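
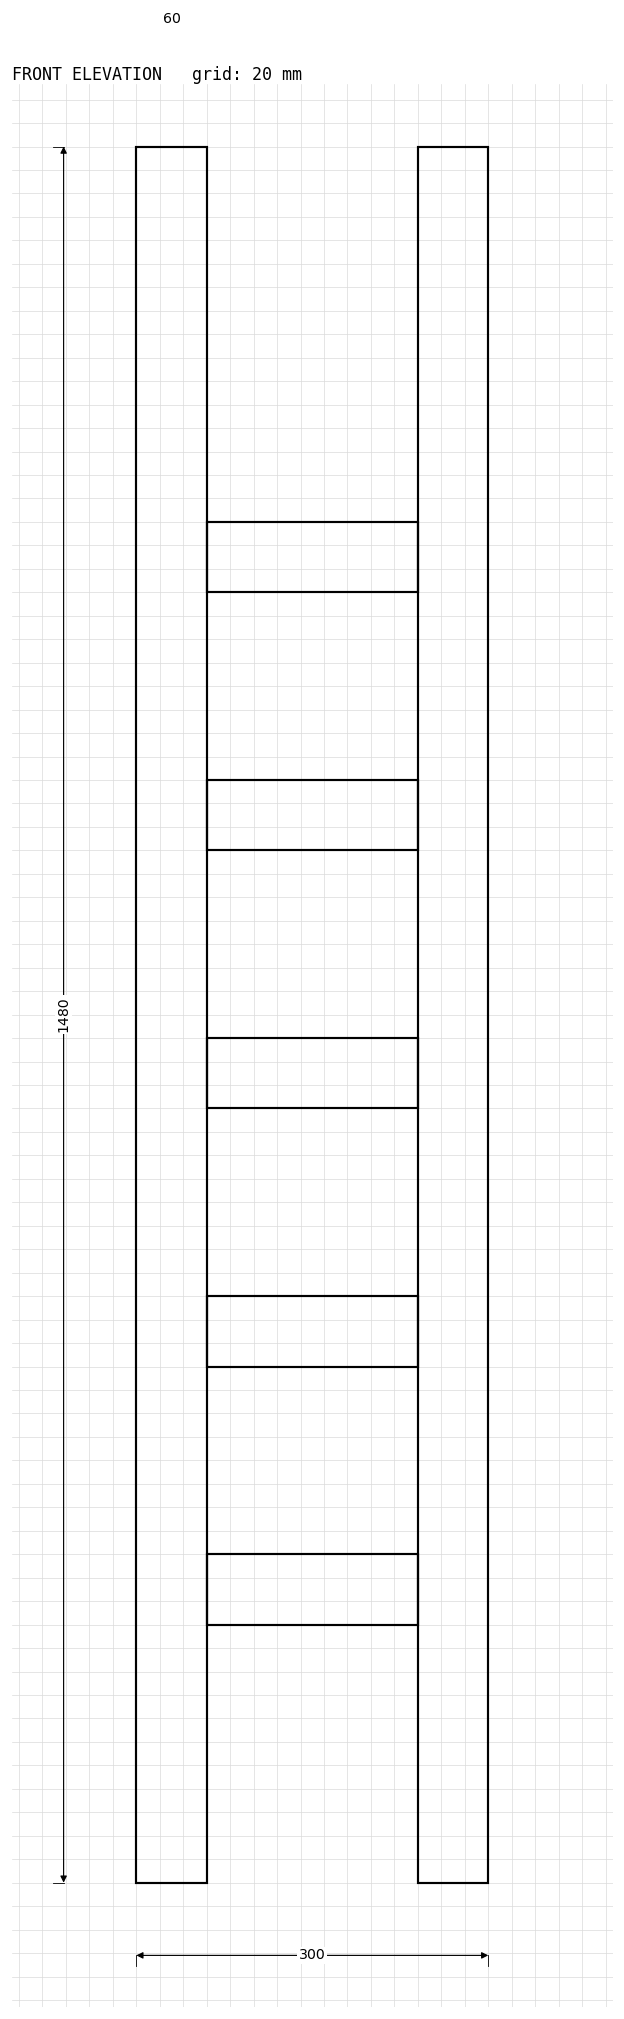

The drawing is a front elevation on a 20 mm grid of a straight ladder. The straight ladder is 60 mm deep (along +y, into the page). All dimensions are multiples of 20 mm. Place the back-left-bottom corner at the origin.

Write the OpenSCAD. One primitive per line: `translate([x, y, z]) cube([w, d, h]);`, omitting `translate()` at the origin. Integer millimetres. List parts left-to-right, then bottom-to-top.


cube([60, 60, 1480]);
translate([60, 0, 220]) cube([180, 60, 60]);
translate([60, 0, 440]) cube([180, 60, 60]);
translate([60, 0, 660]) cube([180, 60, 60]);
translate([60, 0, 880]) cube([180, 60, 60]);
translate([60, 0, 1100]) cube([180, 60, 60]);
translate([240, 0, 0]) cube([60, 60, 1480]);


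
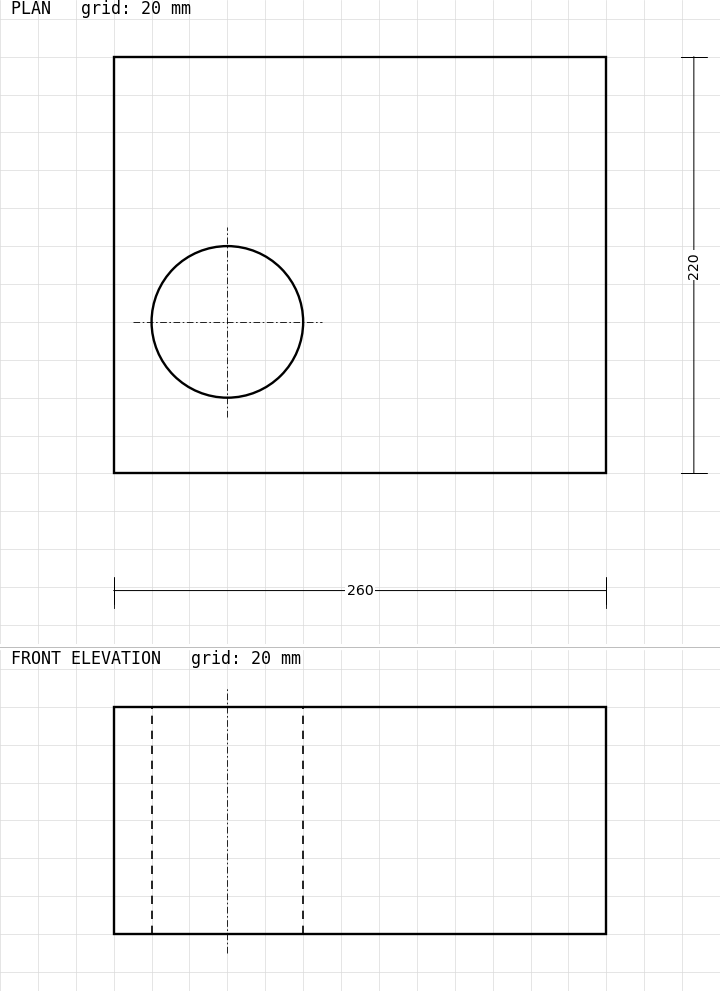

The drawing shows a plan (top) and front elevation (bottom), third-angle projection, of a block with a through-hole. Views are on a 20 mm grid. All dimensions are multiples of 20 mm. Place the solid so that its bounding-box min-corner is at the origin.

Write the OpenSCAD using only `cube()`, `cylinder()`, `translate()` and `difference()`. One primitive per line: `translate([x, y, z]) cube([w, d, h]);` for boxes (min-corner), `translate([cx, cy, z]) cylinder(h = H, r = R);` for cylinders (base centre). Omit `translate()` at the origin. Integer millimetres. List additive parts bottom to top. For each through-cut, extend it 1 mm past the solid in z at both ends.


difference() {
  cube([260, 220, 120]);
  translate([60, 80, -1]) cylinder(h = 122, r = 40);
}


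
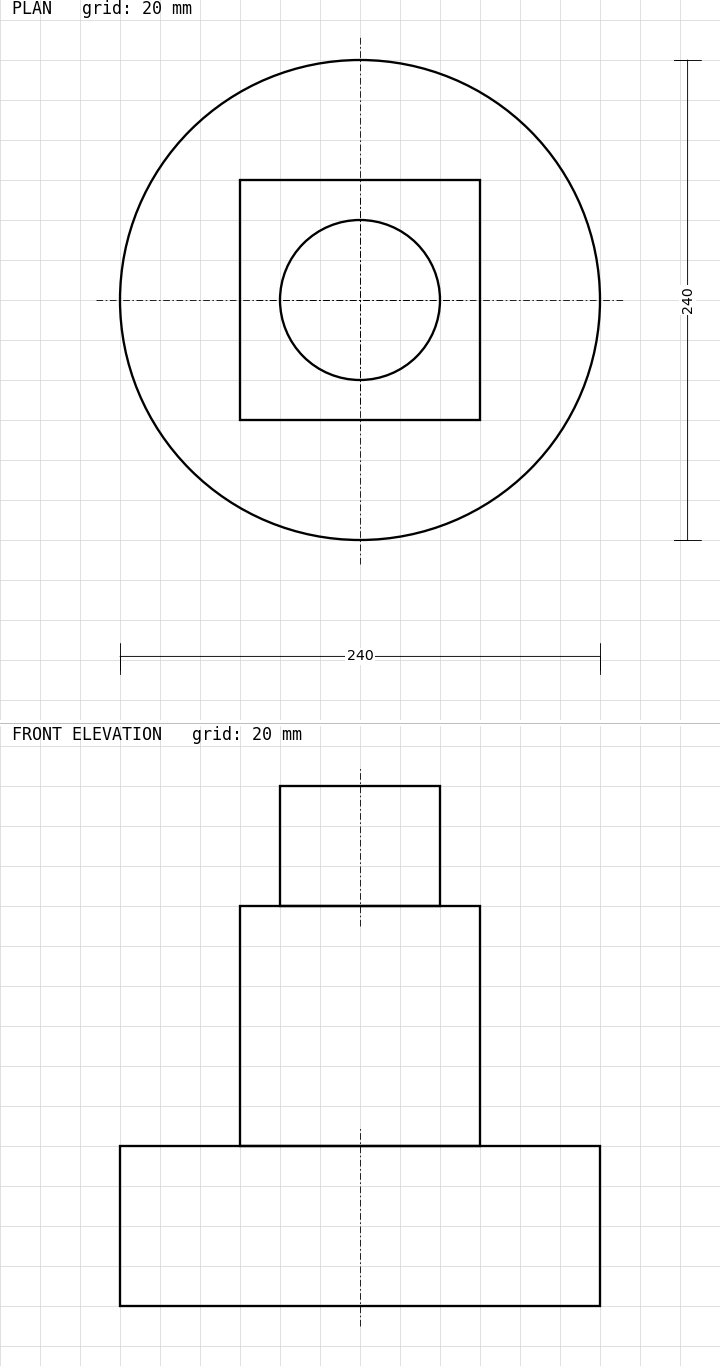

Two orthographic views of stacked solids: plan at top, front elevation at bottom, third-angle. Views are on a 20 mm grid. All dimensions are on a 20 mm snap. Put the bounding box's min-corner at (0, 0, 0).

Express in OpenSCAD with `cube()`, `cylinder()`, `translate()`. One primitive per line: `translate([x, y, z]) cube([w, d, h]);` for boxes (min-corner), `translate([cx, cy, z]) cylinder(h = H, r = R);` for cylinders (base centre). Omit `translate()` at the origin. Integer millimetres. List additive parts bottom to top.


translate([120, 120, 0]) cylinder(h = 80, r = 120);
translate([60, 60, 80]) cube([120, 120, 120]);
translate([120, 120, 200]) cylinder(h = 60, r = 40);


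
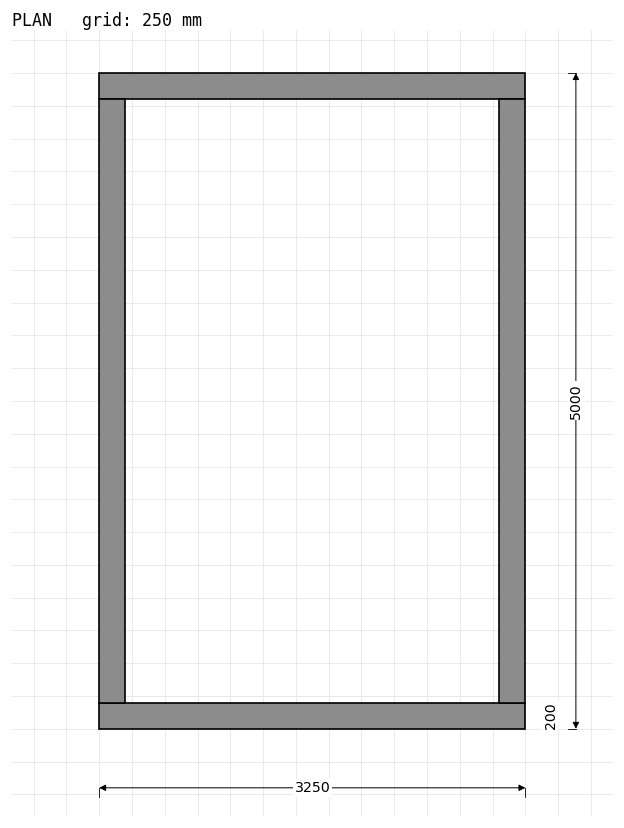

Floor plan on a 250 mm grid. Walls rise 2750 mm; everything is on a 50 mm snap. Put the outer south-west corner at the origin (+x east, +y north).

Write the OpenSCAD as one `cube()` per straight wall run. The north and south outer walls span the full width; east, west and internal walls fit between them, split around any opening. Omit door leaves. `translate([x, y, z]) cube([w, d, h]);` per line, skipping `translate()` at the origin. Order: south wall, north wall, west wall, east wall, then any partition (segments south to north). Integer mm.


cube([3250, 200, 2750]);
translate([0, 4800, 0]) cube([3250, 200, 2750]);
translate([0, 200, 0]) cube([200, 4600, 2750]);
translate([3050, 200, 0]) cube([200, 4600, 2750]);


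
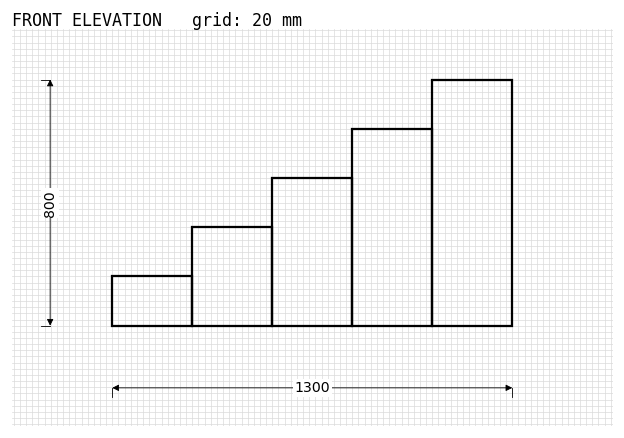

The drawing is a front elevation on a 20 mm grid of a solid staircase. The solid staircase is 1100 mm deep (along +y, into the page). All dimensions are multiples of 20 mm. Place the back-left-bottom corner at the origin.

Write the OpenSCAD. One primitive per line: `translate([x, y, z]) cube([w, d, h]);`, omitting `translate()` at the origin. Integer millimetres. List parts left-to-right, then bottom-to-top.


cube([260, 1100, 160]);
translate([260, 0, 0]) cube([260, 1100, 320]);
translate([520, 0, 0]) cube([260, 1100, 480]);
translate([780, 0, 0]) cube([260, 1100, 640]);
translate([1040, 0, 0]) cube([260, 1100, 800]);


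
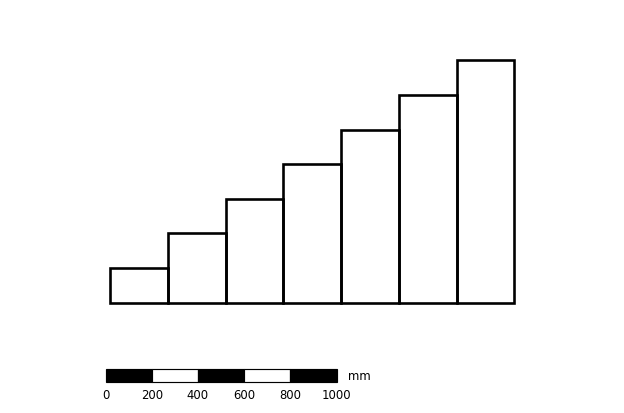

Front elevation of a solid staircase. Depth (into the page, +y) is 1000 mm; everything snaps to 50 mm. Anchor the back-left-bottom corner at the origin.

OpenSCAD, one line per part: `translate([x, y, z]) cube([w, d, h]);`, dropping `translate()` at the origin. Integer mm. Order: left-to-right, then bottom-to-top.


cube([250, 1000, 150]);
translate([250, 0, 0]) cube([250, 1000, 300]);
translate([500, 0, 0]) cube([250, 1000, 450]);
translate([750, 0, 0]) cube([250, 1000, 600]);
translate([1000, 0, 0]) cube([250, 1000, 750]);
translate([1250, 0, 0]) cube([250, 1000, 900]);
translate([1500, 0, 0]) cube([250, 1000, 1050]);


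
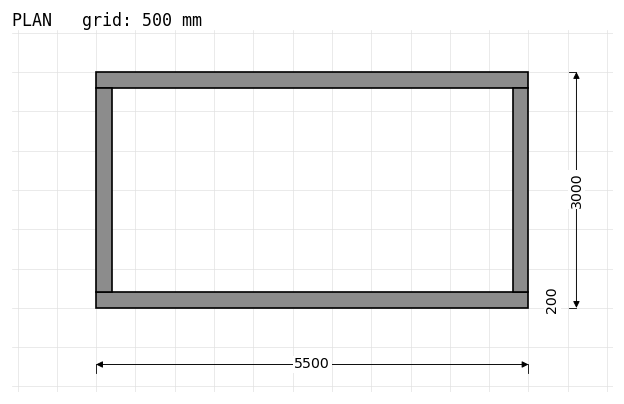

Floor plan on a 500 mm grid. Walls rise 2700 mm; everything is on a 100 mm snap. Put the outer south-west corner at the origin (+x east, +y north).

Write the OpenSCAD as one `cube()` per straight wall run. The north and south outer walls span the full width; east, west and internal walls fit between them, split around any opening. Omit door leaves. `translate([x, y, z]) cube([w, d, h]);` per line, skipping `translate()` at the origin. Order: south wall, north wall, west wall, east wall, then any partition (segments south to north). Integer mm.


cube([5500, 200, 2700]);
translate([0, 2800, 0]) cube([5500, 200, 2700]);
translate([0, 200, 0]) cube([200, 2600, 2700]);
translate([5300, 200, 0]) cube([200, 2600, 2700]);


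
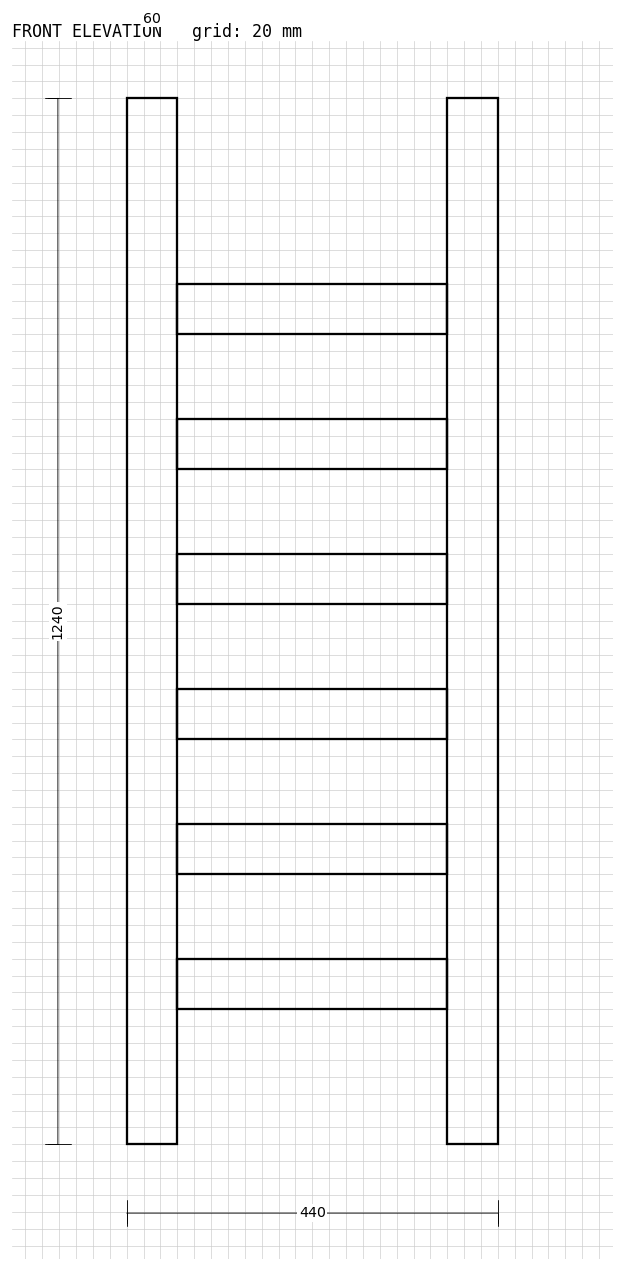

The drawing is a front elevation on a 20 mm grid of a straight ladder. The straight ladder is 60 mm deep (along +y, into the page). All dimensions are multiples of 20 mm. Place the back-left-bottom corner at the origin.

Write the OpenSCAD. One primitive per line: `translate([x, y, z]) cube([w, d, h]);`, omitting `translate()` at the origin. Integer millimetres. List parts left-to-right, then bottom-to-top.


cube([60, 60, 1240]);
translate([60, 0, 160]) cube([320, 60, 60]);
translate([60, 0, 320]) cube([320, 60, 60]);
translate([60, 0, 480]) cube([320, 60, 60]);
translate([60, 0, 640]) cube([320, 60, 60]);
translate([60, 0, 800]) cube([320, 60, 60]);
translate([60, 0, 960]) cube([320, 60, 60]);
translate([380, 0, 0]) cube([60, 60, 1240]);


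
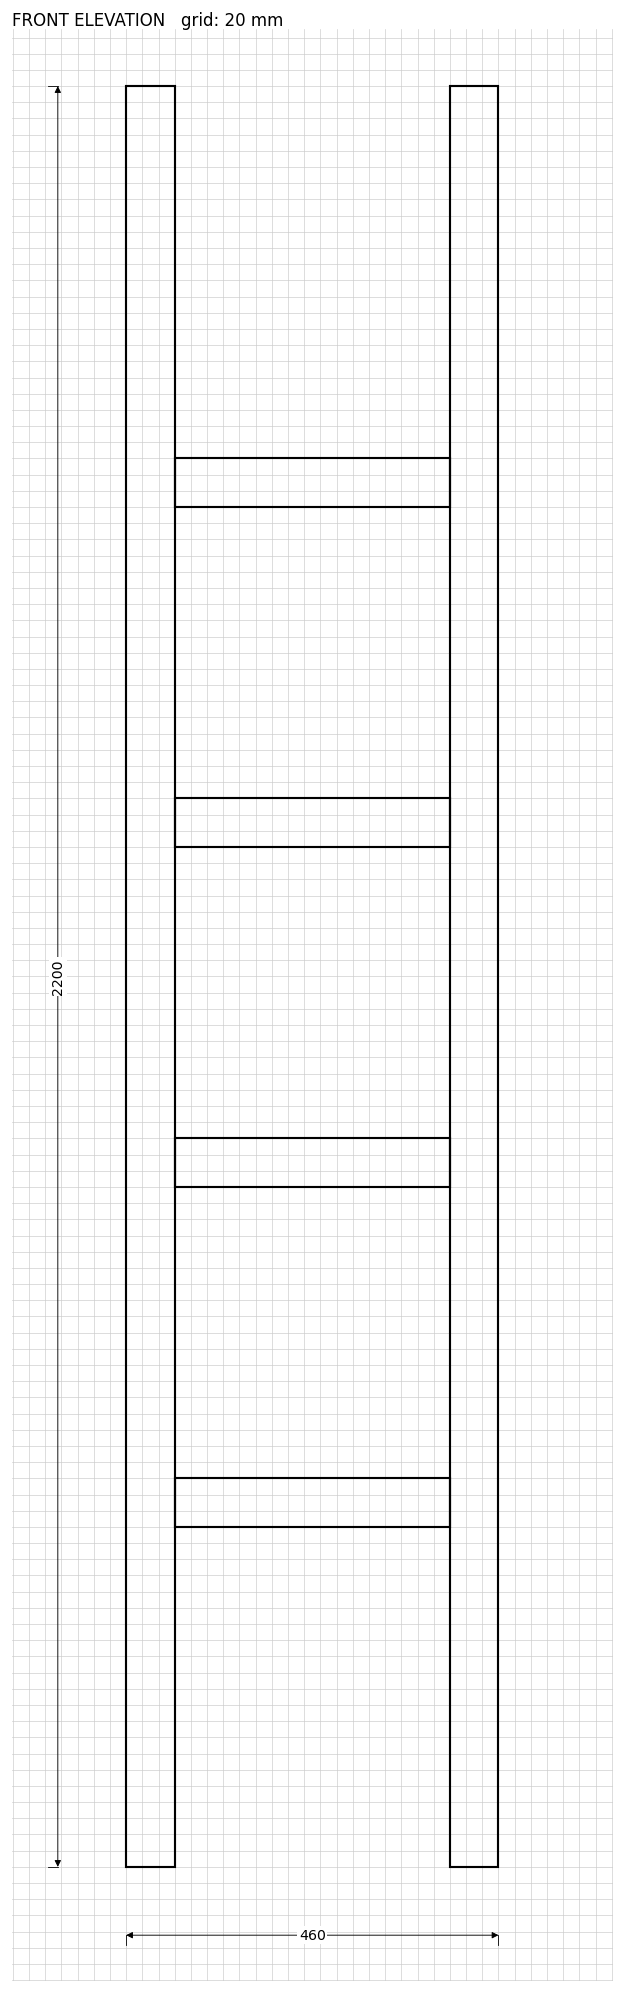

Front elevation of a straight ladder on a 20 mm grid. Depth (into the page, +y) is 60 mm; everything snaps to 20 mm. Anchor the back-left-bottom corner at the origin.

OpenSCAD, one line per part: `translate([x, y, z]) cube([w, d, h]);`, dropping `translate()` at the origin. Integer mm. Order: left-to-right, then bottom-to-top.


cube([60, 60, 2200]);
translate([60, 0, 420]) cube([340, 60, 60]);
translate([60, 0, 840]) cube([340, 60, 60]);
translate([60, 0, 1260]) cube([340, 60, 60]);
translate([60, 0, 1680]) cube([340, 60, 60]);
translate([400, 0, 0]) cube([60, 60, 2200]);


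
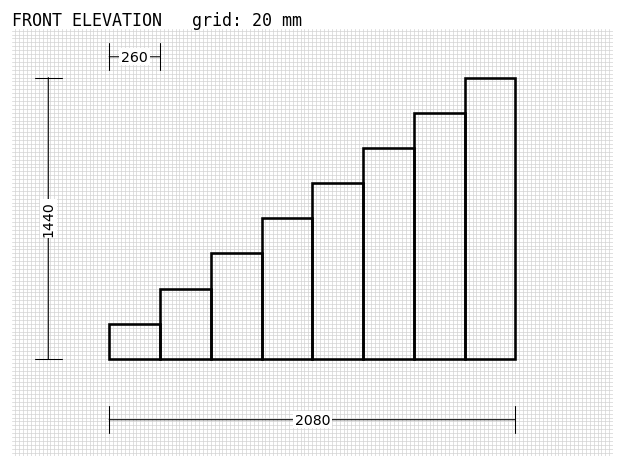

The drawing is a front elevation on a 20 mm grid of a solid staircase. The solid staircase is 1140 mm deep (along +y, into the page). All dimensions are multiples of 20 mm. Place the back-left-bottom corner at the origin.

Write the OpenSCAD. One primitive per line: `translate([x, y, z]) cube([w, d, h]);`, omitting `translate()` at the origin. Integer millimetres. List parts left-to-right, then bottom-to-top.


cube([260, 1140, 180]);
translate([260, 0, 0]) cube([260, 1140, 360]);
translate([520, 0, 0]) cube([260, 1140, 540]);
translate([780, 0, 0]) cube([260, 1140, 720]);
translate([1040, 0, 0]) cube([260, 1140, 900]);
translate([1300, 0, 0]) cube([260, 1140, 1080]);
translate([1560, 0, 0]) cube([260, 1140, 1260]);
translate([1820, 0, 0]) cube([260, 1140, 1440]);


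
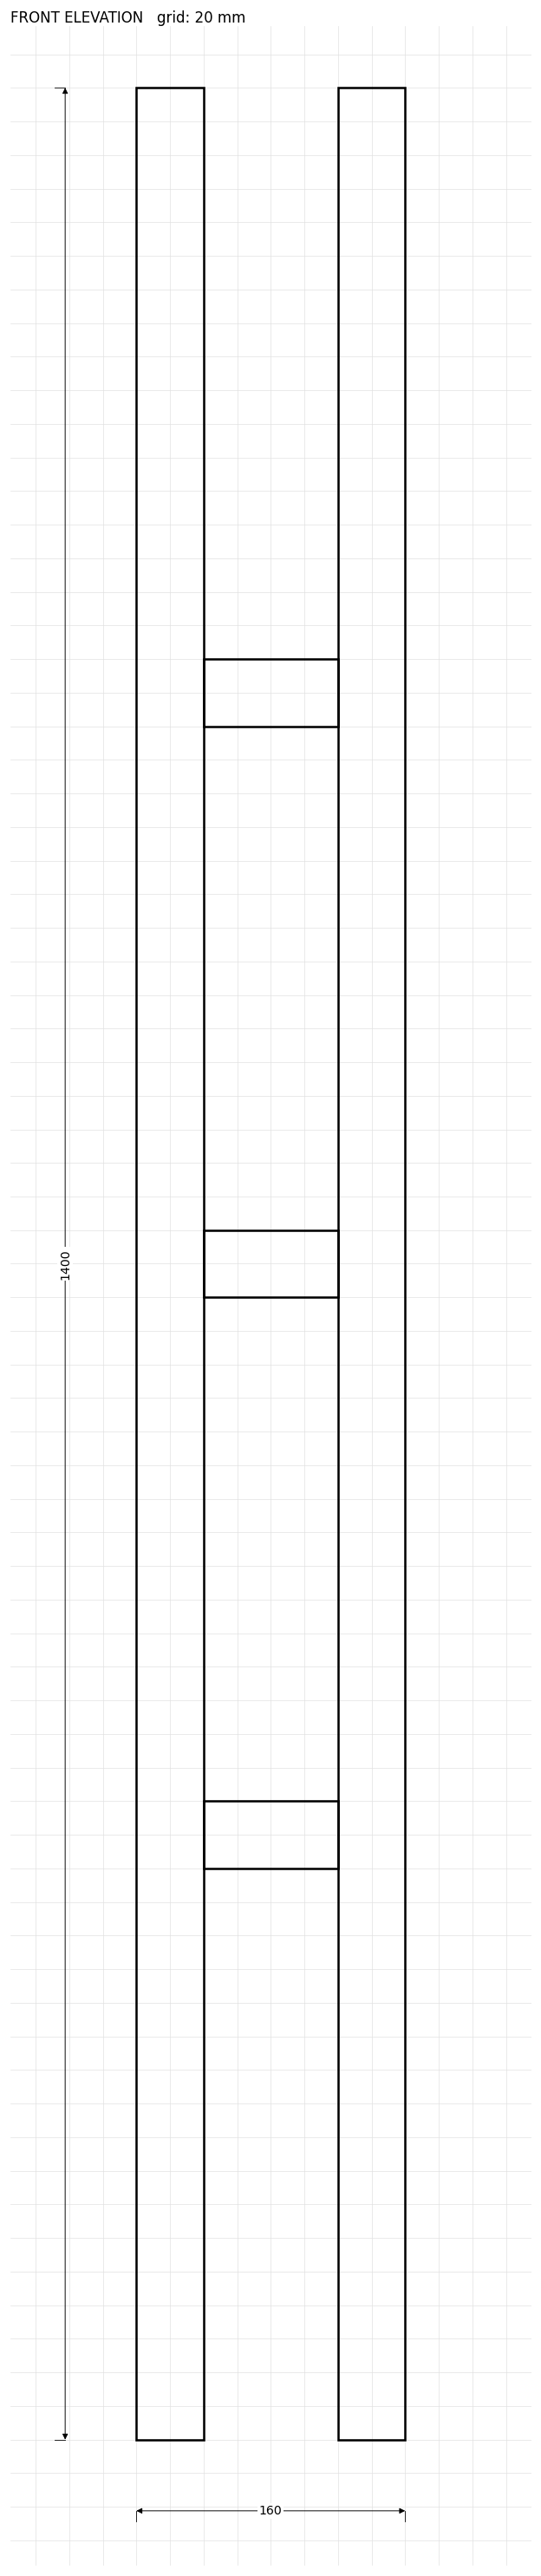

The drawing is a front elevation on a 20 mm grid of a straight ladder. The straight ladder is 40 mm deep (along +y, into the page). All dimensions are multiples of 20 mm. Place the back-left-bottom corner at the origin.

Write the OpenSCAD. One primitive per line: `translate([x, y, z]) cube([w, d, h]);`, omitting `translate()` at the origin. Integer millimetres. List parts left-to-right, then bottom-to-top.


cube([40, 40, 1400]);
translate([40, 0, 340]) cube([80, 40, 40]);
translate([40, 0, 680]) cube([80, 40, 40]);
translate([40, 0, 1020]) cube([80, 40, 40]);
translate([120, 0, 0]) cube([40, 40, 1400]);


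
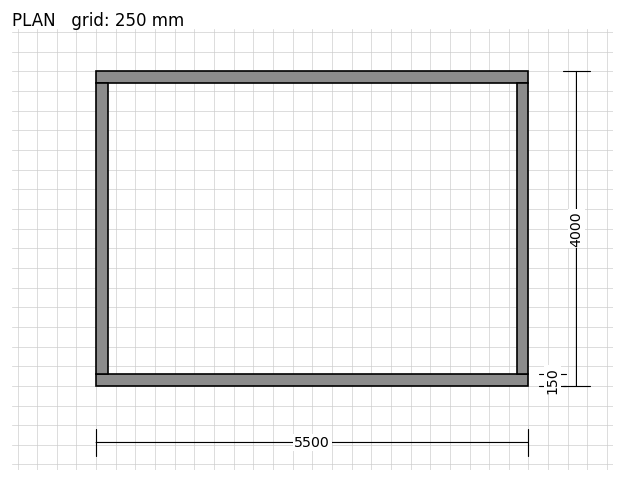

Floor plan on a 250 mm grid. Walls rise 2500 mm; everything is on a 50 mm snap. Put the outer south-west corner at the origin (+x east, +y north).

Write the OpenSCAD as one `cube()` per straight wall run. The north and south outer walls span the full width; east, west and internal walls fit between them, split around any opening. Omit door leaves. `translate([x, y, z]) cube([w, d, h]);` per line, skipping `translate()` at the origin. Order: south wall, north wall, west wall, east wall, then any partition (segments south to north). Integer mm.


cube([5500, 150, 2500]);
translate([0, 3850, 0]) cube([5500, 150, 2500]);
translate([0, 150, 0]) cube([150, 3700, 2500]);
translate([5350, 150, 0]) cube([150, 3700, 2500]);


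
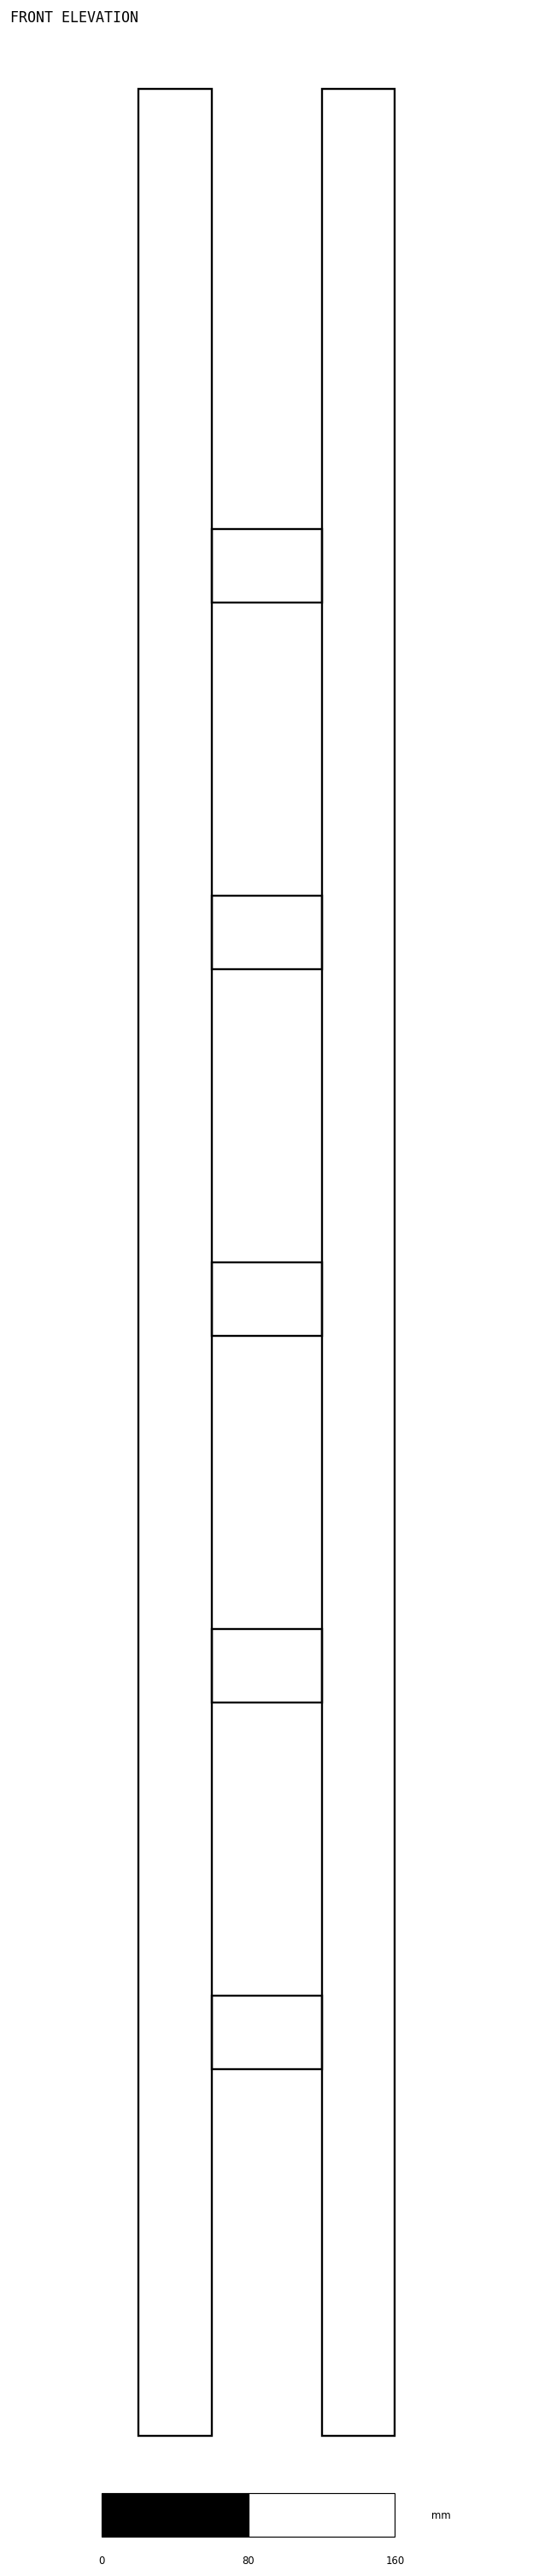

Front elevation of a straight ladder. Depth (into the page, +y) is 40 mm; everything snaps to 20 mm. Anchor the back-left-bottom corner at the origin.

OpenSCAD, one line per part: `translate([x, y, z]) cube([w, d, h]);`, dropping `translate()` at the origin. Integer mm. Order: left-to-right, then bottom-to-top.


cube([40, 40, 1280]);
translate([40, 0, 200]) cube([60, 40, 40]);
translate([40, 0, 400]) cube([60, 40, 40]);
translate([40, 0, 600]) cube([60, 40, 40]);
translate([40, 0, 800]) cube([60, 40, 40]);
translate([40, 0, 1000]) cube([60, 40, 40]);
translate([100, 0, 0]) cube([40, 40, 1280]);


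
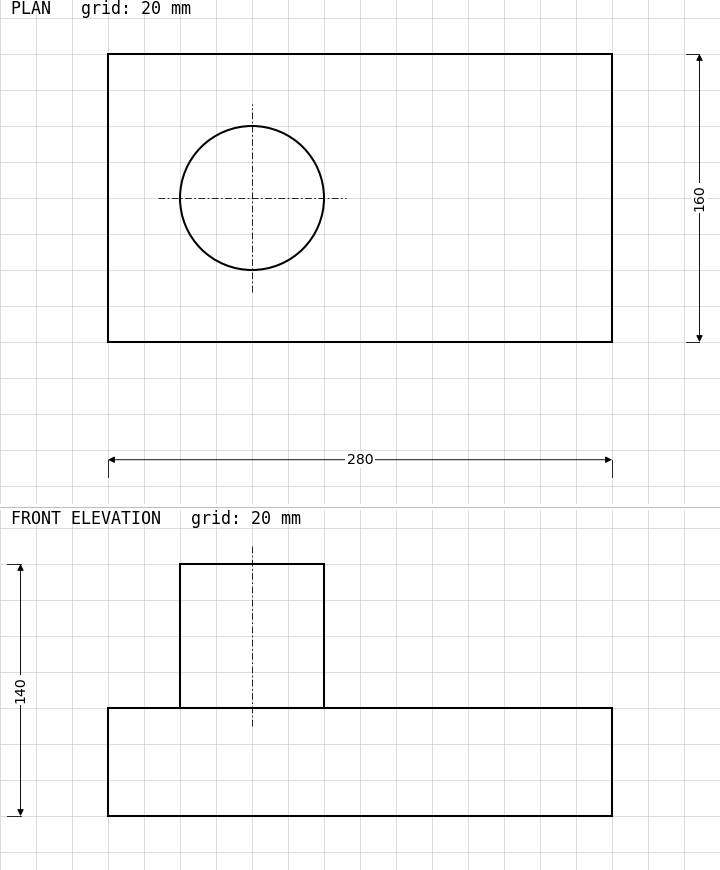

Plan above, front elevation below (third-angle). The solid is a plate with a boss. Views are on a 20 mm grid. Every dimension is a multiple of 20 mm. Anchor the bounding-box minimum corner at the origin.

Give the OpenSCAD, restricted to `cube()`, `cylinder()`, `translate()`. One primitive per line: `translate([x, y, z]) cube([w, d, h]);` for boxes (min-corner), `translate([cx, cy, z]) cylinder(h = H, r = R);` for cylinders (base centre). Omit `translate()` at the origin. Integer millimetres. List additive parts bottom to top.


cube([280, 160, 60]);
translate([80, 80, 60]) cylinder(h = 80, r = 40);


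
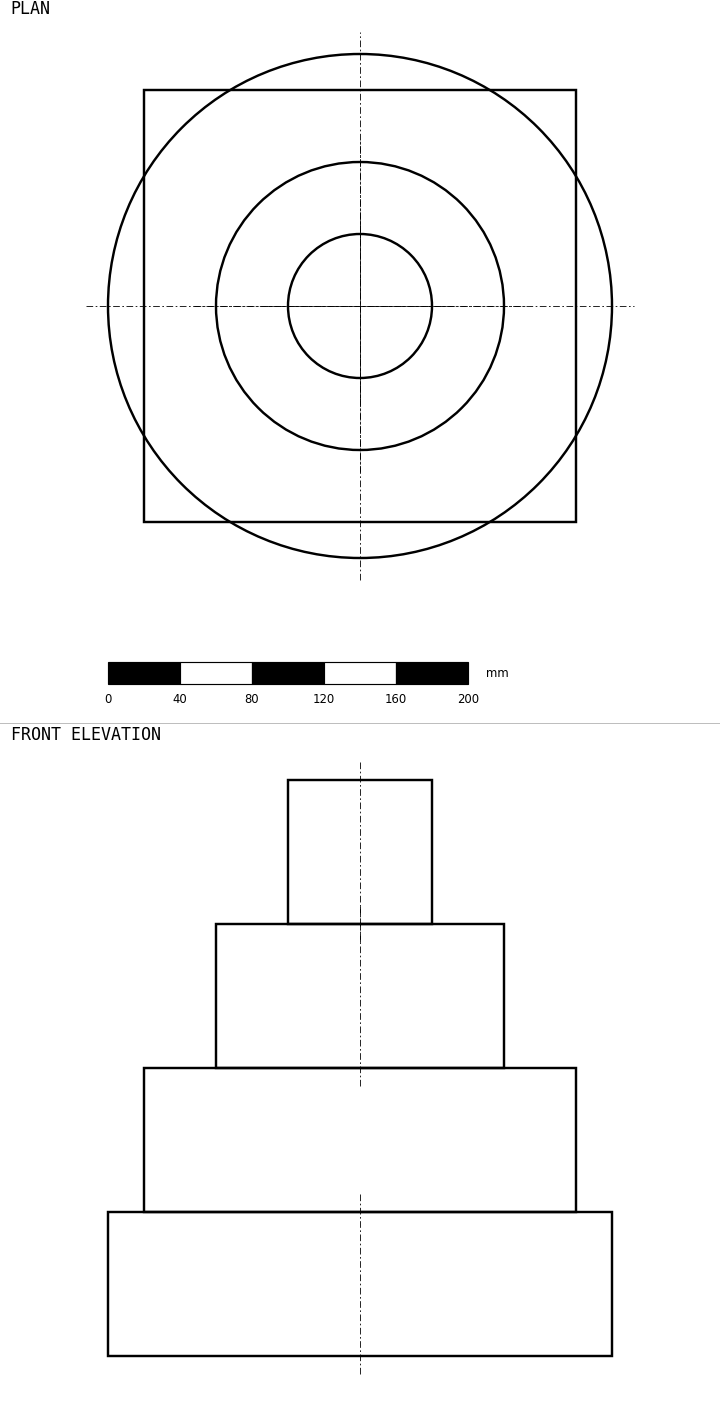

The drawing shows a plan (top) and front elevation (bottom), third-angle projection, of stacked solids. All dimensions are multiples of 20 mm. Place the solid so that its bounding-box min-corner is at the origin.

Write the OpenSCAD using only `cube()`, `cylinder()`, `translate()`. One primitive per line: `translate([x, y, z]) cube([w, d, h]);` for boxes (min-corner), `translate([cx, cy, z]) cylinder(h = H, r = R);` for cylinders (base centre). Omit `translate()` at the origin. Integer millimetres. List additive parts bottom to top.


translate([140, 140, 0]) cylinder(h = 80, r = 140);
translate([20, 20, 80]) cube([240, 240, 80]);
translate([140, 140, 160]) cylinder(h = 80, r = 80);
translate([140, 140, 240]) cylinder(h = 80, r = 40);


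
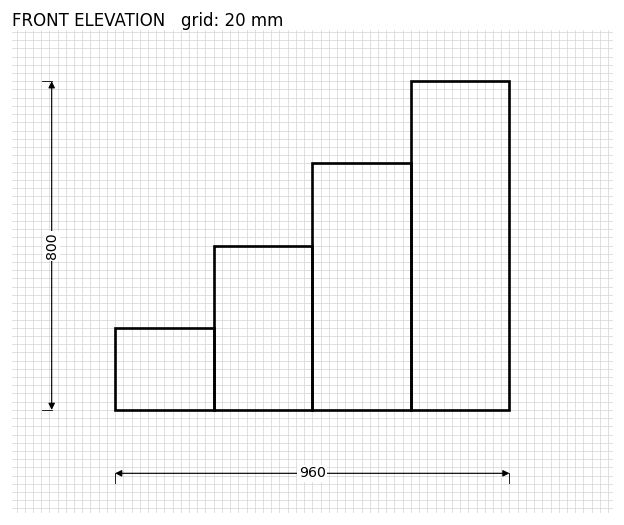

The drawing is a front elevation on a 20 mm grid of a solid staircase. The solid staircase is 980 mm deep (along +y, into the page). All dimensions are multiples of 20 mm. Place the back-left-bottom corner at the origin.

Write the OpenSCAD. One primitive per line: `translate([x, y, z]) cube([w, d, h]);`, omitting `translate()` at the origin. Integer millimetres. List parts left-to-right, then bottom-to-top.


cube([240, 980, 200]);
translate([240, 0, 0]) cube([240, 980, 400]);
translate([480, 0, 0]) cube([240, 980, 600]);
translate([720, 0, 0]) cube([240, 980, 800]);


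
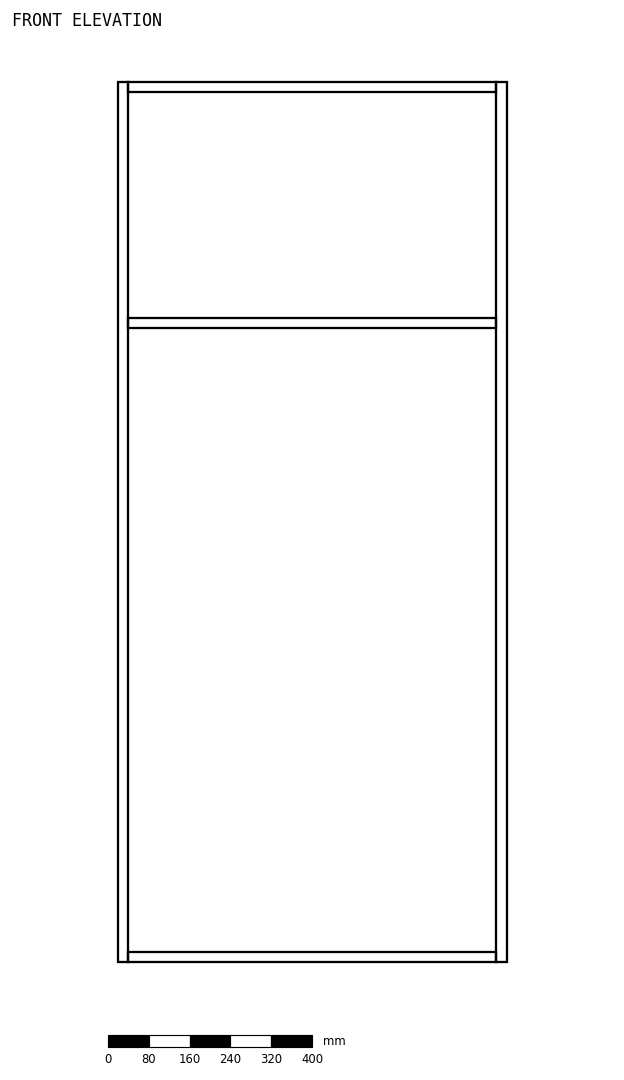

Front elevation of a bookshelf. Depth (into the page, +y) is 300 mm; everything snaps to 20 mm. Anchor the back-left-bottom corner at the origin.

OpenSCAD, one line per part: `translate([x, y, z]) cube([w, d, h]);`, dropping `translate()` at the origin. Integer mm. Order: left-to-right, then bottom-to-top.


cube([20, 300, 1720]);
translate([20, 0, 0]) cube([720, 300, 20]);
translate([20, 0, 1240]) cube([720, 300, 20]);
translate([20, 0, 1700]) cube([720, 300, 20]);
translate([740, 0, 0]) cube([20, 300, 1720]);


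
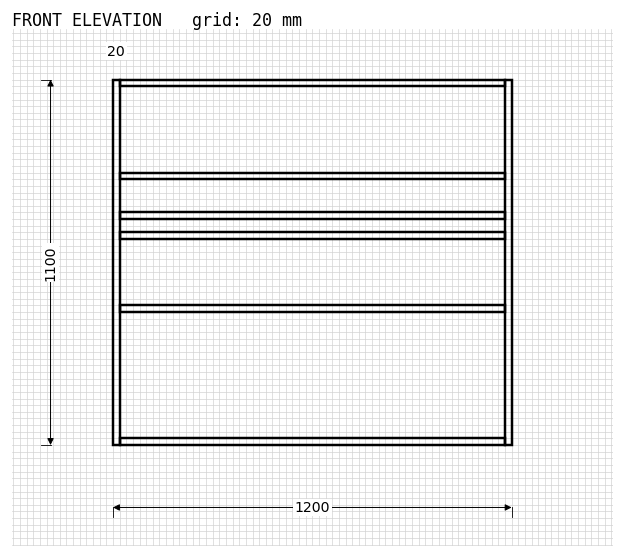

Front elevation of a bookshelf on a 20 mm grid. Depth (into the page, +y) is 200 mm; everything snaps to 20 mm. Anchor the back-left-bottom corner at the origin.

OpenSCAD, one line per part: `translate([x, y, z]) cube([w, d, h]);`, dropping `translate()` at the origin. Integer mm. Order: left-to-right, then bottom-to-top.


cube([20, 200, 1100]);
translate([20, 0, 0]) cube([1160, 200, 20]);
translate([20, 0, 400]) cube([1160, 200, 20]);
translate([20, 0, 620]) cube([1160, 200, 20]);
translate([20, 0, 680]) cube([1160, 200, 20]);
translate([20, 0, 800]) cube([1160, 200, 20]);
translate([20, 0, 1080]) cube([1160, 200, 20]);
translate([1180, 0, 0]) cube([20, 200, 1100]);


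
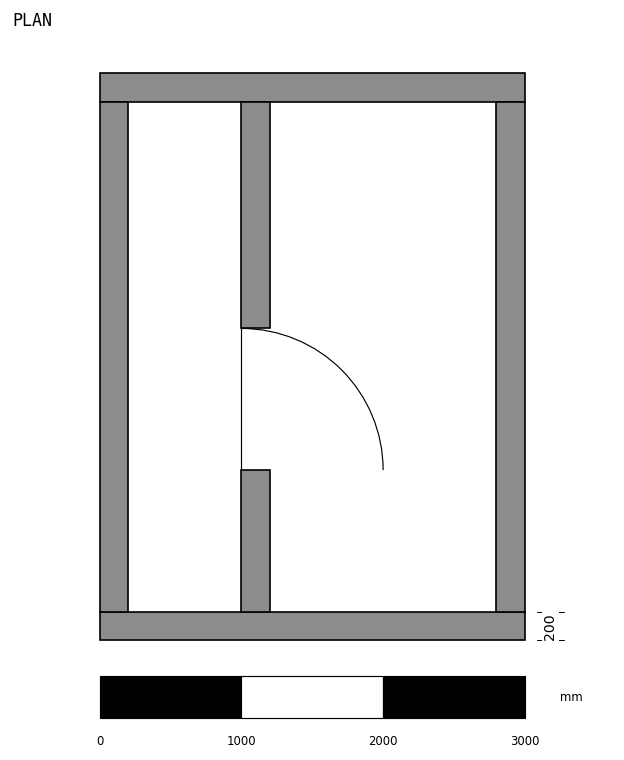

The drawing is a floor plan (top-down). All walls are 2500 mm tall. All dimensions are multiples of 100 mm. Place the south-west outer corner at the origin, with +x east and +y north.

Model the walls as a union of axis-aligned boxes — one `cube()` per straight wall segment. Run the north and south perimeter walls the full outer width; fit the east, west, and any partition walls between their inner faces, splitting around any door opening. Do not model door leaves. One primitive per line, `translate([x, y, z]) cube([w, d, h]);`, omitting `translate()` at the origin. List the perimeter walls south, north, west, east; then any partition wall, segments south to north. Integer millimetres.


cube([3000, 200, 2500]);
translate([0, 3800, 0]) cube([3000, 200, 2500]);
translate([0, 200, 0]) cube([200, 3600, 2500]);
translate([2800, 200, 0]) cube([200, 3600, 2500]);
translate([1000, 200, 0]) cube([200, 1000, 2500]);
translate([1000, 2200, 0]) cube([200, 1600, 2500]);


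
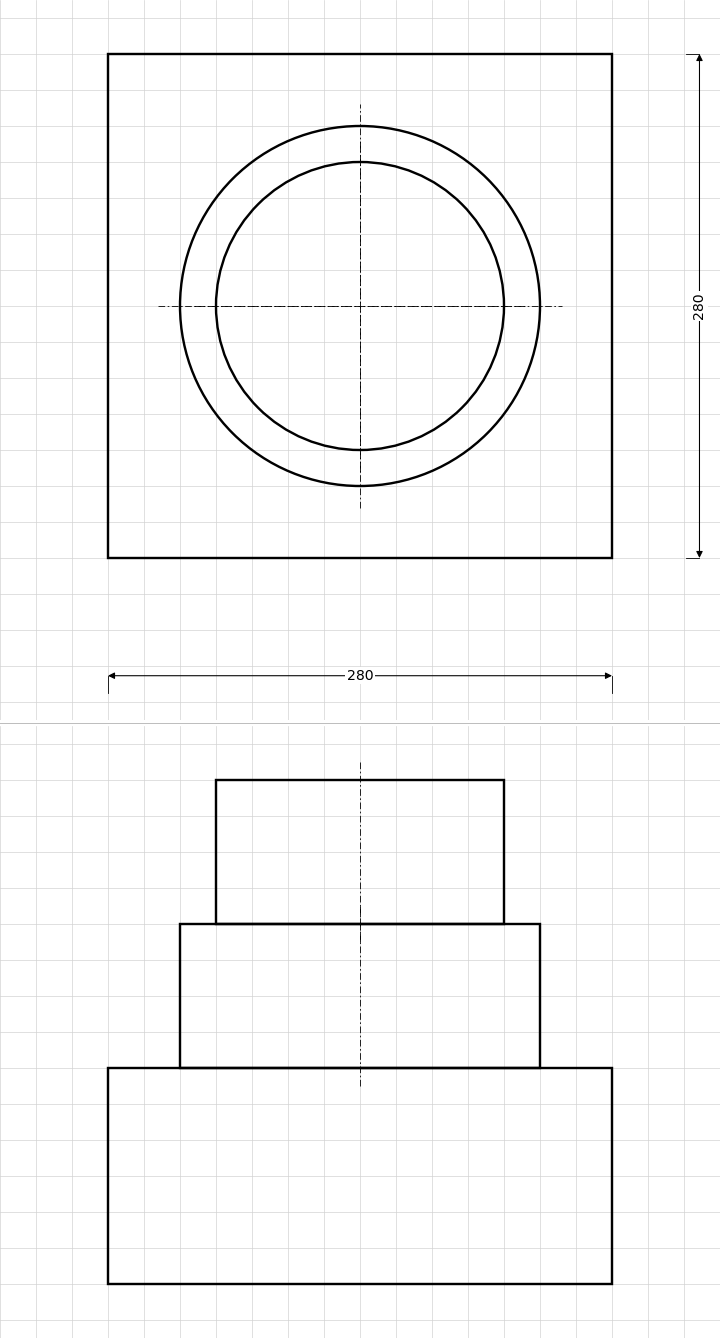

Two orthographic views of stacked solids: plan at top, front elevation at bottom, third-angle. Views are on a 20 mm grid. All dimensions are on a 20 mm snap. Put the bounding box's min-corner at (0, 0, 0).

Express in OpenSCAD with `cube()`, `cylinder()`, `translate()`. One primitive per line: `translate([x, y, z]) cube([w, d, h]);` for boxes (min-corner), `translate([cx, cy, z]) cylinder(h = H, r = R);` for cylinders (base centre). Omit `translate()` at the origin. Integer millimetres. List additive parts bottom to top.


cube([280, 280, 120]);
translate([140, 140, 120]) cylinder(h = 80, r = 100);
translate([140, 140, 200]) cylinder(h = 80, r = 80);


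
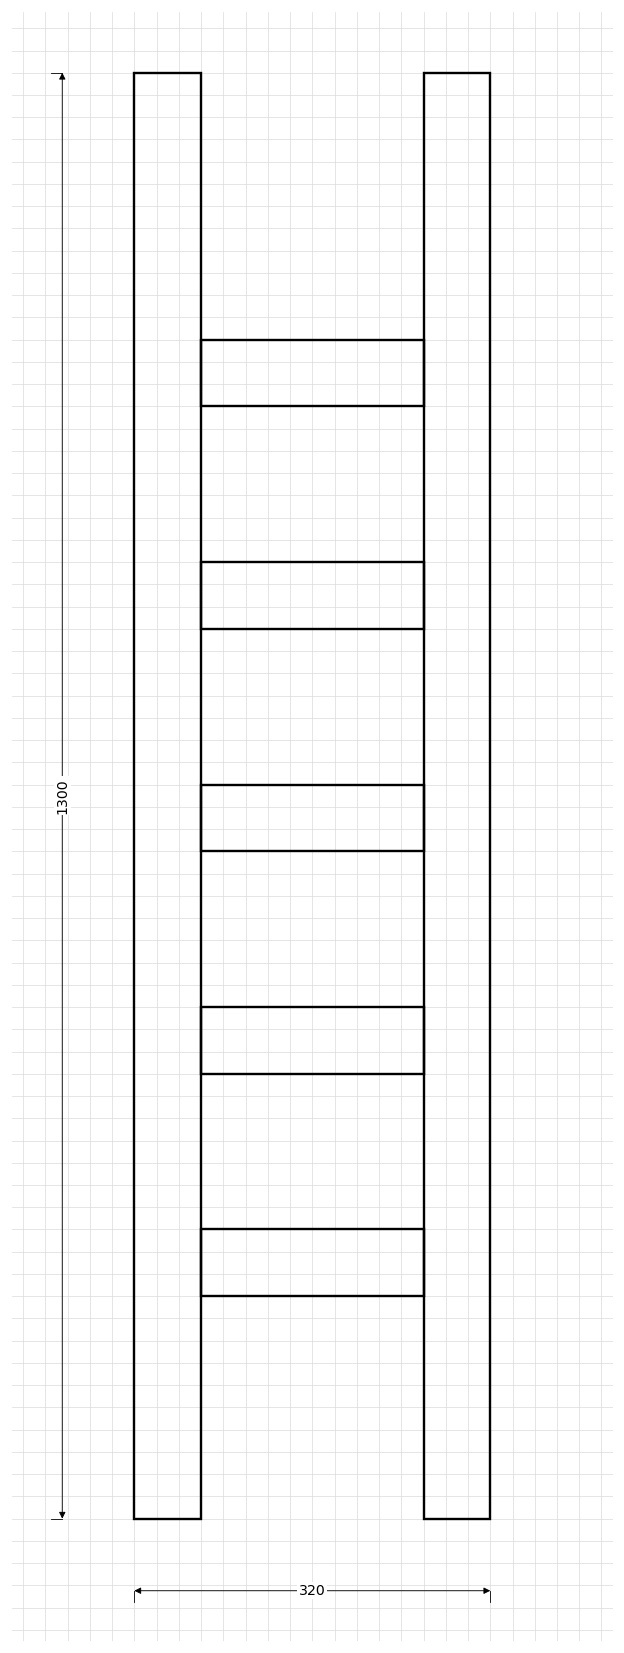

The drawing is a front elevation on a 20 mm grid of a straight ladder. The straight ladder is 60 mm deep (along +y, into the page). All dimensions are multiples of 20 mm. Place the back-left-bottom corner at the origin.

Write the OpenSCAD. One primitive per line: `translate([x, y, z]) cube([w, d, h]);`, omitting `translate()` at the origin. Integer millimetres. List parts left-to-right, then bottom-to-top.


cube([60, 60, 1300]);
translate([60, 0, 200]) cube([200, 60, 60]);
translate([60, 0, 400]) cube([200, 60, 60]);
translate([60, 0, 600]) cube([200, 60, 60]);
translate([60, 0, 800]) cube([200, 60, 60]);
translate([60, 0, 1000]) cube([200, 60, 60]);
translate([260, 0, 0]) cube([60, 60, 1300]);


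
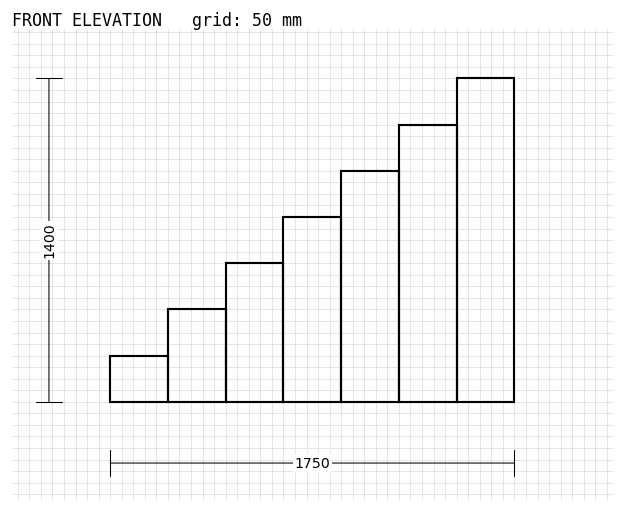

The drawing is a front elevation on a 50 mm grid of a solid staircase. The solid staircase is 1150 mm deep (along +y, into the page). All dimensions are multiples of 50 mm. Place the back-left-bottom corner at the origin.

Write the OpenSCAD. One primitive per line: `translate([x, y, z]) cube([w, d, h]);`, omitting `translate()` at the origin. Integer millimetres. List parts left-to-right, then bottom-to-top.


cube([250, 1150, 200]);
translate([250, 0, 0]) cube([250, 1150, 400]);
translate([500, 0, 0]) cube([250, 1150, 600]);
translate([750, 0, 0]) cube([250, 1150, 800]);
translate([1000, 0, 0]) cube([250, 1150, 1000]);
translate([1250, 0, 0]) cube([250, 1150, 1200]);
translate([1500, 0, 0]) cube([250, 1150, 1400]);


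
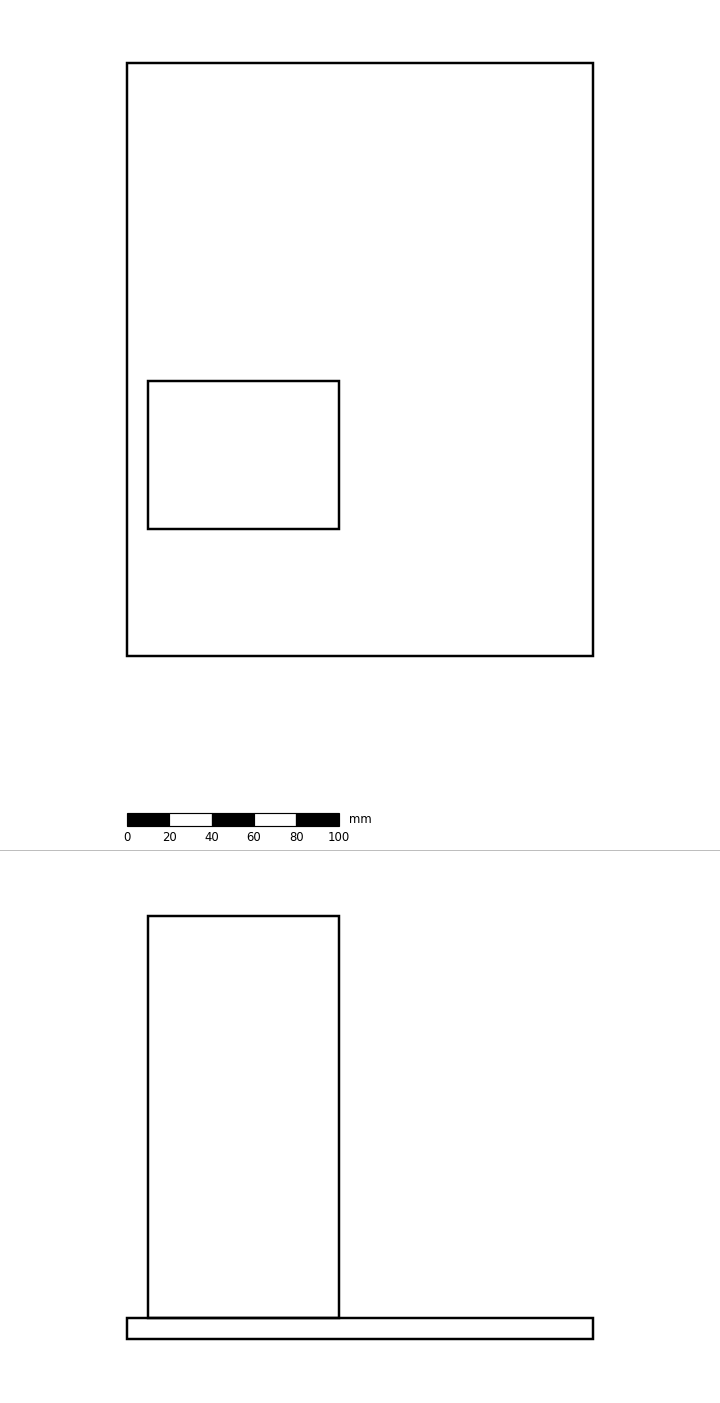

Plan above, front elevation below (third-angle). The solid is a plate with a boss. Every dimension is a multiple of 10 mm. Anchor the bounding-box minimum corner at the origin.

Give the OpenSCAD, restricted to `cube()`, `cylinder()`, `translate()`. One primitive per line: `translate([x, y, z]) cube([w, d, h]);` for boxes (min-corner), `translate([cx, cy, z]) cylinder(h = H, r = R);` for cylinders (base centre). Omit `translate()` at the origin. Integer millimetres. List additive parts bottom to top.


cube([220, 280, 10]);
translate([10, 60, 10]) cube([90, 70, 190]);


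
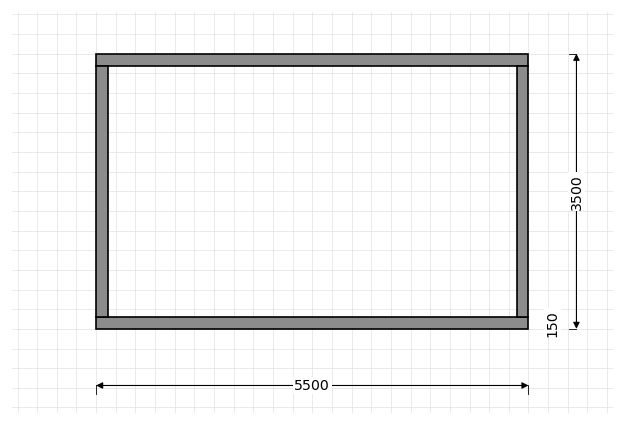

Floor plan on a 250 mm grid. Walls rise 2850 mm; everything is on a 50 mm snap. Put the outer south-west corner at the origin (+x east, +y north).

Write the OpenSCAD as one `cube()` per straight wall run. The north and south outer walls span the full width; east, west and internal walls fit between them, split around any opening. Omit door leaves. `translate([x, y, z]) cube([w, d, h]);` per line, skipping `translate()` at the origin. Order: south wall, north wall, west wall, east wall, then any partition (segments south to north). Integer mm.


cube([5500, 150, 2850]);
translate([0, 3350, 0]) cube([5500, 150, 2850]);
translate([0, 150, 0]) cube([150, 3200, 2850]);
translate([5350, 150, 0]) cube([150, 3200, 2850]);


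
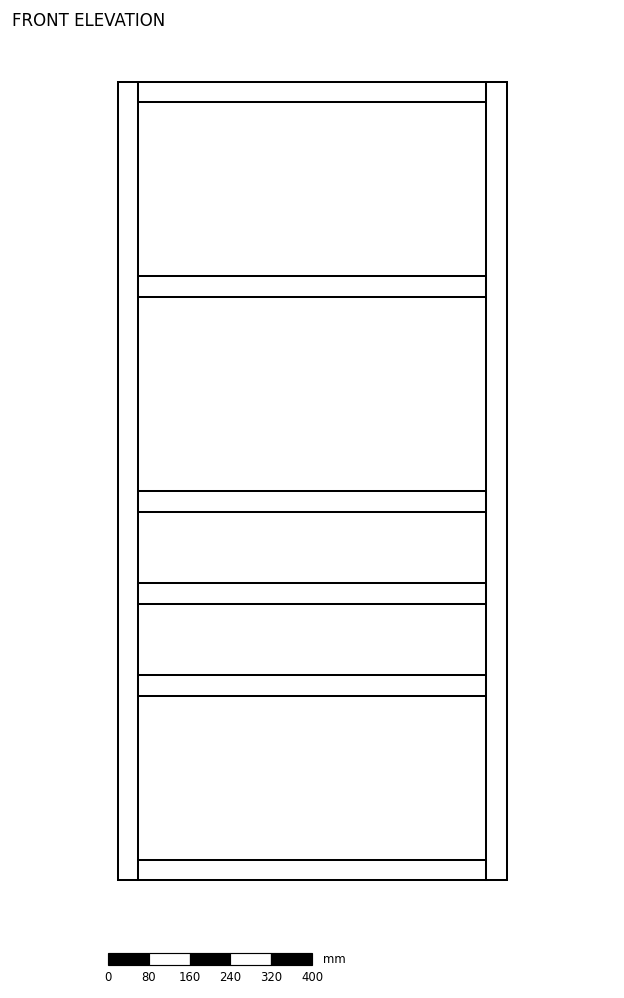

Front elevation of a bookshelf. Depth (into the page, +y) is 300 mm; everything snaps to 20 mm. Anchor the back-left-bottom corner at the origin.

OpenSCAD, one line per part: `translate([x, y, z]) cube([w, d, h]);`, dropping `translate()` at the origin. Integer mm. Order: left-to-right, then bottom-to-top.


cube([40, 300, 1560]);
translate([40, 0, 0]) cube([680, 300, 40]);
translate([40, 0, 360]) cube([680, 300, 40]);
translate([40, 0, 540]) cube([680, 300, 40]);
translate([40, 0, 720]) cube([680, 300, 40]);
translate([40, 0, 1140]) cube([680, 300, 40]);
translate([40, 0, 1520]) cube([680, 300, 40]);
translate([720, 0, 0]) cube([40, 300, 1560]);


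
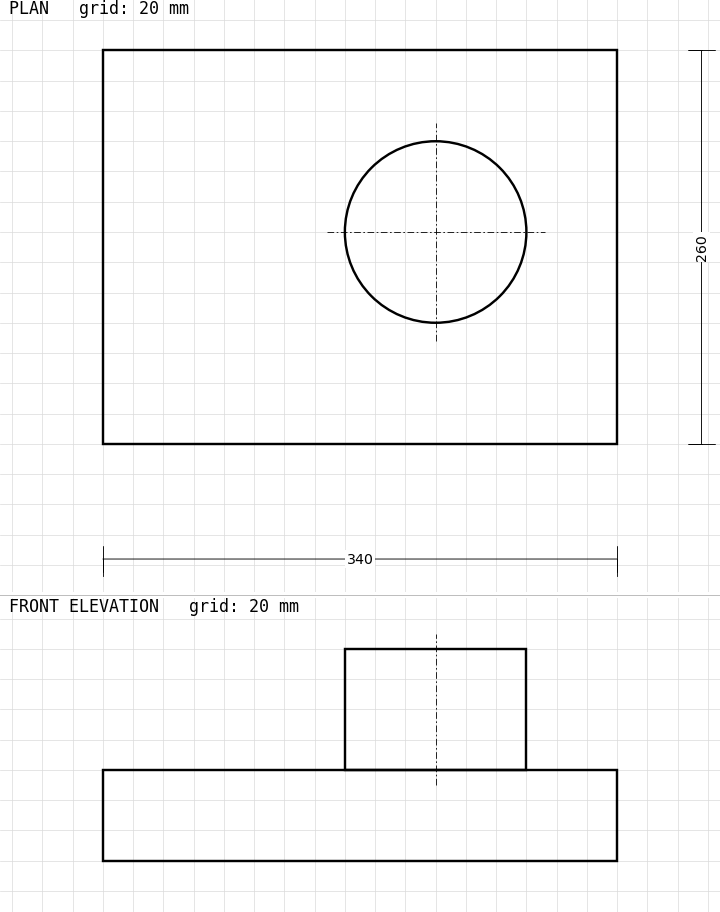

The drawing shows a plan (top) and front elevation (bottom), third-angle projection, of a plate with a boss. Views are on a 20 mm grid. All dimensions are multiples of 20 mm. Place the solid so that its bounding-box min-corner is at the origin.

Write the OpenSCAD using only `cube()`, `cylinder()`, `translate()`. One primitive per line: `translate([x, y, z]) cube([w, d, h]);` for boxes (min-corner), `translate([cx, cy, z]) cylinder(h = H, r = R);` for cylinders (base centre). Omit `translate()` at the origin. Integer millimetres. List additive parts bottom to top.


cube([340, 260, 60]);
translate([220, 140, 60]) cylinder(h = 80, r = 60);


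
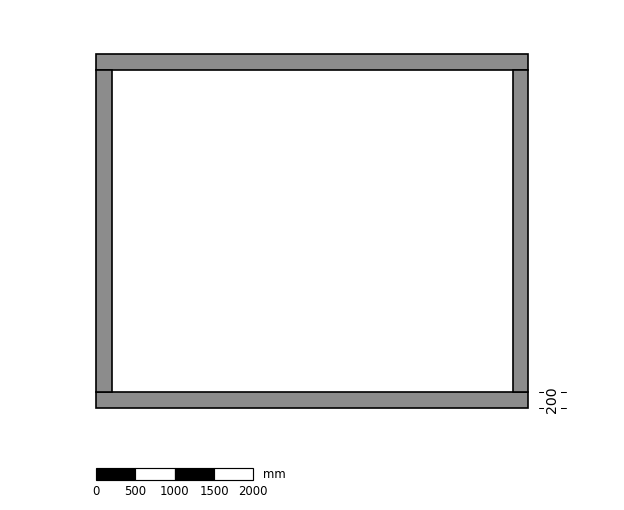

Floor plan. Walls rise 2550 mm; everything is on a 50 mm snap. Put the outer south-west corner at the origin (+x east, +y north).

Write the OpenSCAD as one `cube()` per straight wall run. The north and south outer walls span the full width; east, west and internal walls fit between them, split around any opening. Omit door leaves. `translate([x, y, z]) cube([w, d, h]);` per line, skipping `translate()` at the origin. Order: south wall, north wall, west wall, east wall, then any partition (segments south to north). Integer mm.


cube([5500, 200, 2550]);
translate([0, 4300, 0]) cube([5500, 200, 2550]);
translate([0, 200, 0]) cube([200, 4100, 2550]);
translate([5300, 200, 0]) cube([200, 4100, 2550]);


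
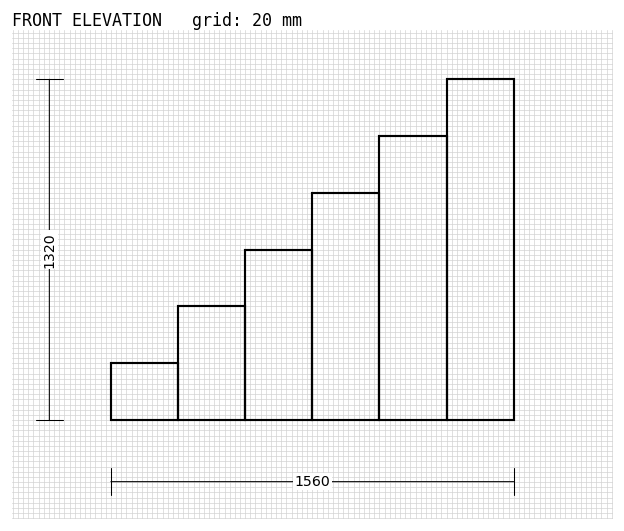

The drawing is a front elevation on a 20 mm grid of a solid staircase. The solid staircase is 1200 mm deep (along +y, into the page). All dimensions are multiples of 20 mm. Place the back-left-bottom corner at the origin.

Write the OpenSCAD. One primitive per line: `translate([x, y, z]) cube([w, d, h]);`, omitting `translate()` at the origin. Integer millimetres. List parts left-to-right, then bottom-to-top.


cube([260, 1200, 220]);
translate([260, 0, 0]) cube([260, 1200, 440]);
translate([520, 0, 0]) cube([260, 1200, 660]);
translate([780, 0, 0]) cube([260, 1200, 880]);
translate([1040, 0, 0]) cube([260, 1200, 1100]);
translate([1300, 0, 0]) cube([260, 1200, 1320]);


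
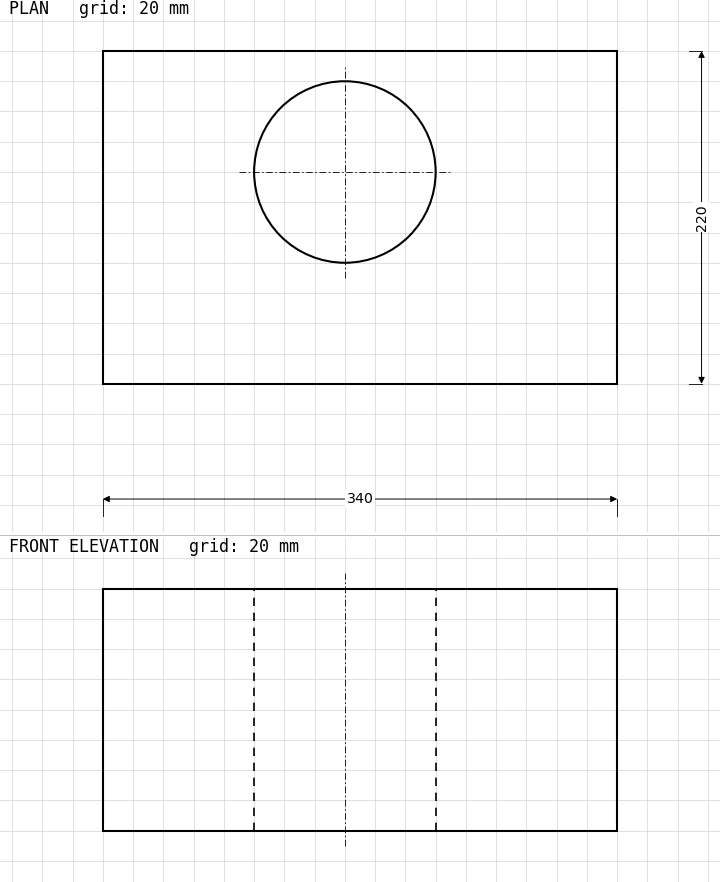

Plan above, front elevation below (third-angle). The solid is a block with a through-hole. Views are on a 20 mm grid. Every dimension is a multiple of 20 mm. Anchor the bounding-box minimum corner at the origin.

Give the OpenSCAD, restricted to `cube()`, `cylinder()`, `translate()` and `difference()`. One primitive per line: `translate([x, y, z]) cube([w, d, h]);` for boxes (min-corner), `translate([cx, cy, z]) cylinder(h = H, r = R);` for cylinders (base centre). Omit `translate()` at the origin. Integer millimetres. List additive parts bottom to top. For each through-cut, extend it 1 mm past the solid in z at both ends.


difference() {
  cube([340, 220, 160]);
  translate([160, 140, -1]) cylinder(h = 162, r = 60);
}


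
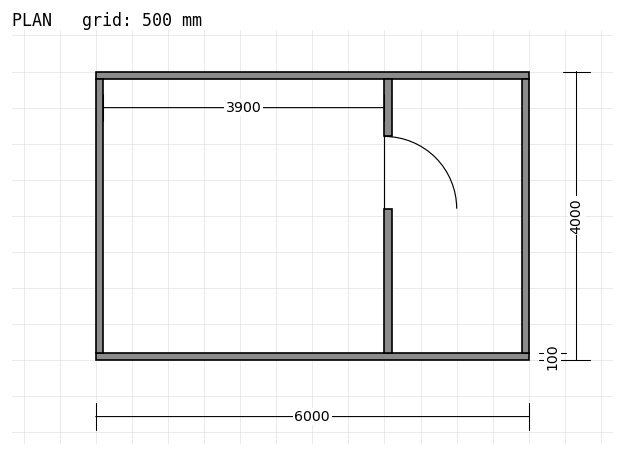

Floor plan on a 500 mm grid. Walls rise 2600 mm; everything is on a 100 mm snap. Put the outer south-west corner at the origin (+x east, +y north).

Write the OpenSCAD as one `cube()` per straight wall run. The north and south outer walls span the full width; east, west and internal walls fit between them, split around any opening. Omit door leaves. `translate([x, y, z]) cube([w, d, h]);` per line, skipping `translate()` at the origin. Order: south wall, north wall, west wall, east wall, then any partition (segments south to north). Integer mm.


cube([6000, 100, 2600]);
translate([0, 3900, 0]) cube([6000, 100, 2600]);
translate([0, 100, 0]) cube([100, 3800, 2600]);
translate([5900, 100, 0]) cube([100, 3800, 2600]);
translate([4000, 100, 0]) cube([100, 2000, 2600]);
translate([4000, 3100, 0]) cube([100, 800, 2600]);


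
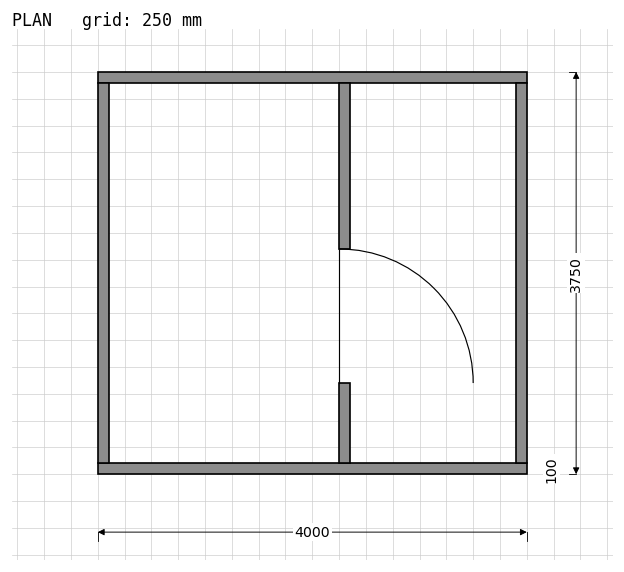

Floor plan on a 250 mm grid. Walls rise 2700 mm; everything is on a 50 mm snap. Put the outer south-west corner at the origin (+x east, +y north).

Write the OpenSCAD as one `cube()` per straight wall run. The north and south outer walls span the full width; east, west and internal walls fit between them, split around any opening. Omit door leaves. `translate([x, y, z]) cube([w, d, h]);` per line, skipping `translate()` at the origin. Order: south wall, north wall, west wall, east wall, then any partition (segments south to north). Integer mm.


cube([4000, 100, 2700]);
translate([0, 3650, 0]) cube([4000, 100, 2700]);
translate([0, 100, 0]) cube([100, 3550, 2700]);
translate([3900, 100, 0]) cube([100, 3550, 2700]);
translate([2250, 100, 0]) cube([100, 750, 2700]);
translate([2250, 2100, 0]) cube([100, 1550, 2700]);


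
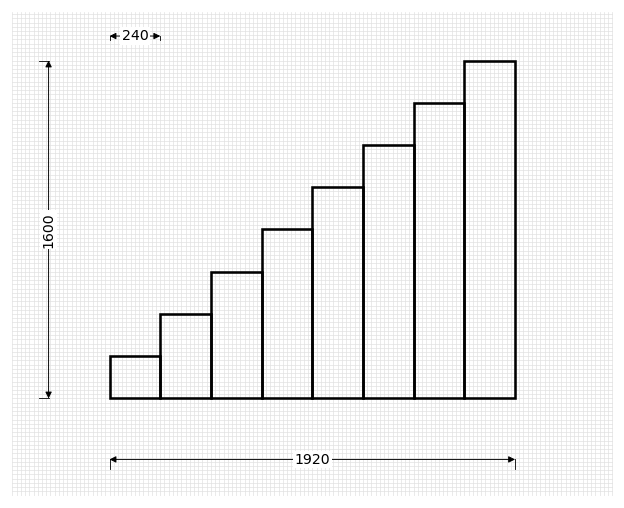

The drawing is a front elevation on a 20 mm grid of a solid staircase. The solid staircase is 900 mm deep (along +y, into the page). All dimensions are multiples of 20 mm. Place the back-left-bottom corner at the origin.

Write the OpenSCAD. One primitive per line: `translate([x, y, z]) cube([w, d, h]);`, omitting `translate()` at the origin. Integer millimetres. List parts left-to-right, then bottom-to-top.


cube([240, 900, 200]);
translate([240, 0, 0]) cube([240, 900, 400]);
translate([480, 0, 0]) cube([240, 900, 600]);
translate([720, 0, 0]) cube([240, 900, 800]);
translate([960, 0, 0]) cube([240, 900, 1000]);
translate([1200, 0, 0]) cube([240, 900, 1200]);
translate([1440, 0, 0]) cube([240, 900, 1400]);
translate([1680, 0, 0]) cube([240, 900, 1600]);


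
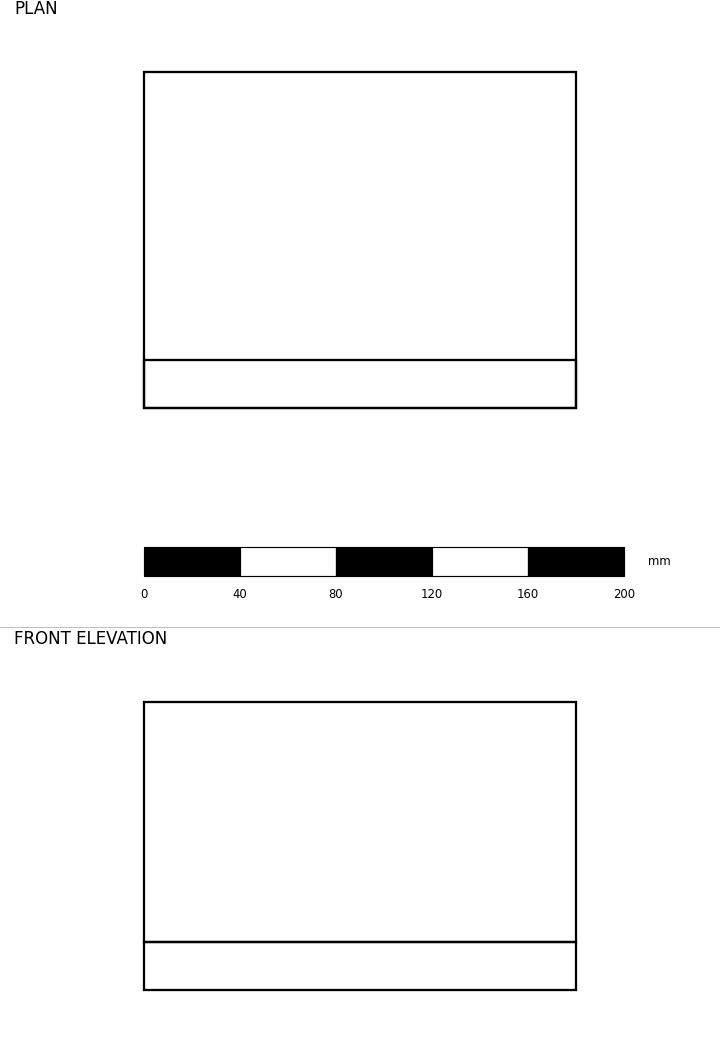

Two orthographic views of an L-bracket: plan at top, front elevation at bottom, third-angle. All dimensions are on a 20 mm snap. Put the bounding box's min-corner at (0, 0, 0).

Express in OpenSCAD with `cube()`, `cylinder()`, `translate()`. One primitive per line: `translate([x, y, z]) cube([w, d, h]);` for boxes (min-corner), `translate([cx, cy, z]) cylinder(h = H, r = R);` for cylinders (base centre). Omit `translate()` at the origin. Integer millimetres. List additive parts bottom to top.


cube([180, 140, 20]);
translate([0, 0, 20]) cube([180, 20, 100]);


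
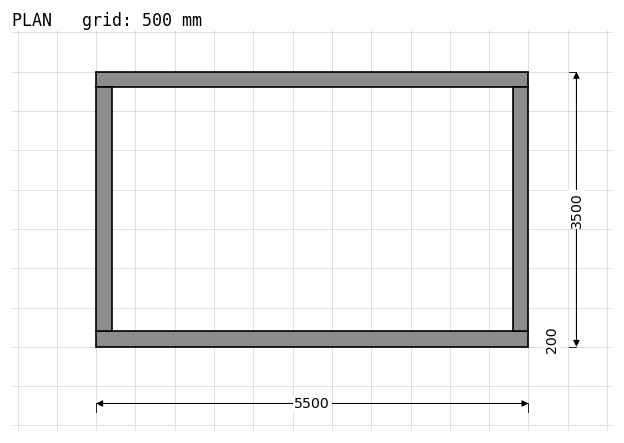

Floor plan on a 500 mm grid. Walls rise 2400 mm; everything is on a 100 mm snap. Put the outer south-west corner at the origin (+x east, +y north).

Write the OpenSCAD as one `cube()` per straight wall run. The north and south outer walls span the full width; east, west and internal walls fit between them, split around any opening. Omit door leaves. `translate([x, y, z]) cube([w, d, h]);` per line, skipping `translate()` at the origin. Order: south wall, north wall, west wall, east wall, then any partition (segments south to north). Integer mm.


cube([5500, 200, 2400]);
translate([0, 3300, 0]) cube([5500, 200, 2400]);
translate([0, 200, 0]) cube([200, 3100, 2400]);
translate([5300, 200, 0]) cube([200, 3100, 2400]);


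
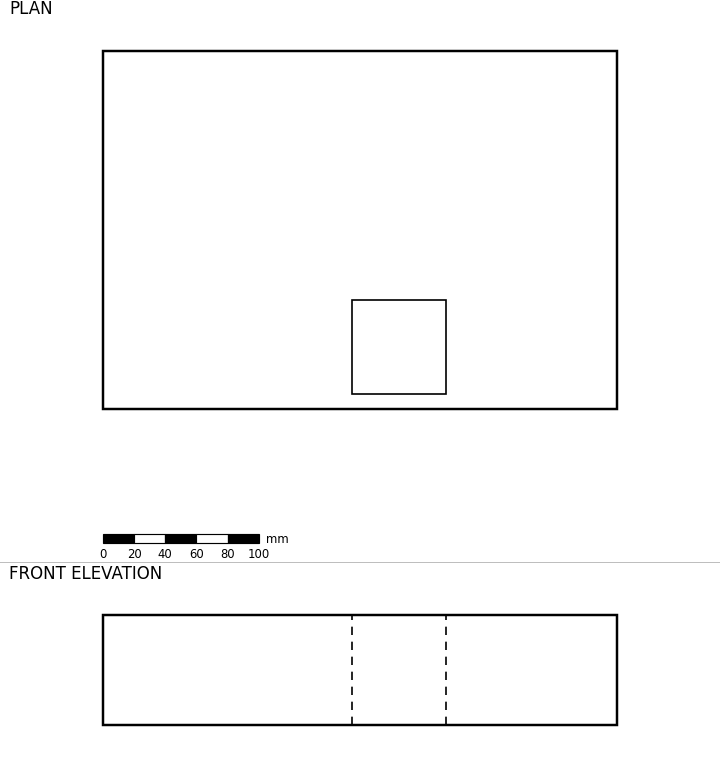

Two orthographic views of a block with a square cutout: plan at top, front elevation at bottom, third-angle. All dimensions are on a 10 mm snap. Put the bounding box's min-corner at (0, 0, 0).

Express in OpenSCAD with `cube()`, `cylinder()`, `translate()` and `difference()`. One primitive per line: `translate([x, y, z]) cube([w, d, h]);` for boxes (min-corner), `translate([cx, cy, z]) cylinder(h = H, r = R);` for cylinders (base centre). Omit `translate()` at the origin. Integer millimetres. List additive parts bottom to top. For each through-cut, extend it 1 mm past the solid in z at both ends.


difference() {
  cube([330, 230, 70]);
  translate([160, 10, -1]) cube([60, 60, 72]);
}
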